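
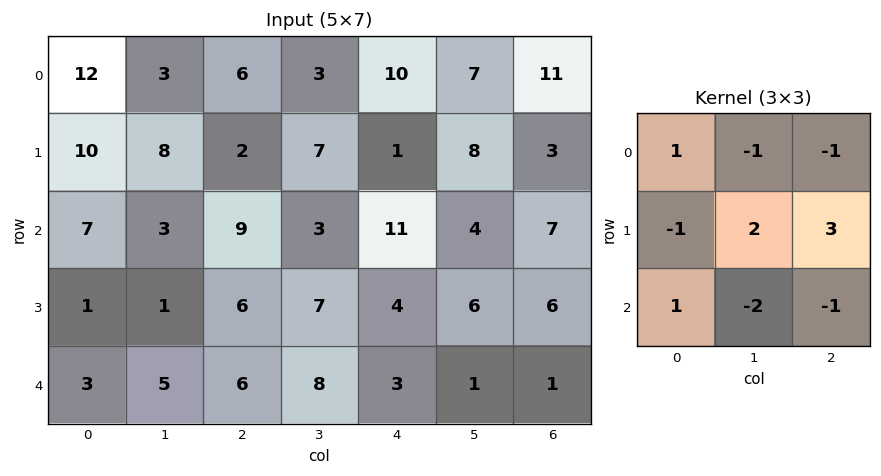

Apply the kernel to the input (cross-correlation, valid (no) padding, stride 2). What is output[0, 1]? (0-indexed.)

The receptive field on the input at this output position is [6 3 10 / 2 7 1 / 9 3 11]. Elementwise product with the kernel and sum: 6·1 + 3·-1 + 10·-1 + 2·-1 + 7·2 + 1·3 + 9·1 + 3·-2 + 11·-1.

0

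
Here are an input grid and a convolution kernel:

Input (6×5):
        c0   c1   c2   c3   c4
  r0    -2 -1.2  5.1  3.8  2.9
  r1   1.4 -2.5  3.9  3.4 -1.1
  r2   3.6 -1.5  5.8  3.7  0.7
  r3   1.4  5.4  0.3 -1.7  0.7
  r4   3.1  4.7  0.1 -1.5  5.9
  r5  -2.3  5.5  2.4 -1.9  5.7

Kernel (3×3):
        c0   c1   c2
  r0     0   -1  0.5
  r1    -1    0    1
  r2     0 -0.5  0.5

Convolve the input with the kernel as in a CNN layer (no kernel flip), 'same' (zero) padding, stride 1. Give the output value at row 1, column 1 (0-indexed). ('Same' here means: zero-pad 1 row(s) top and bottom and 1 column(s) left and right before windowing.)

9.9

The receptive field on the zero-padded input at this output position is [-2 -1.2 5.1 / 1.4 -2.5 3.9 / 3.6 -1.5 5.8]. Elementwise product with the kernel and sum: -1.2·-1 + 5.1·0.5 + 1.4·-1 + 3.9·1 + -1.5·-0.5 + 5.8·0.5.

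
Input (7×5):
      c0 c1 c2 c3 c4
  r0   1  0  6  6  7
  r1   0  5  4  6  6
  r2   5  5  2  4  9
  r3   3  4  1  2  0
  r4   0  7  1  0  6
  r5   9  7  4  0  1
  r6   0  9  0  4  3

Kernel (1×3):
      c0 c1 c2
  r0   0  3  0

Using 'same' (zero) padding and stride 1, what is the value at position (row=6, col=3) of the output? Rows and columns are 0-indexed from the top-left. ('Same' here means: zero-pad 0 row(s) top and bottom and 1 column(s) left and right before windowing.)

12

The receptive field on the zero-padded input at this output position is [0 4 3]. Elementwise product with the kernel and sum: 4·3.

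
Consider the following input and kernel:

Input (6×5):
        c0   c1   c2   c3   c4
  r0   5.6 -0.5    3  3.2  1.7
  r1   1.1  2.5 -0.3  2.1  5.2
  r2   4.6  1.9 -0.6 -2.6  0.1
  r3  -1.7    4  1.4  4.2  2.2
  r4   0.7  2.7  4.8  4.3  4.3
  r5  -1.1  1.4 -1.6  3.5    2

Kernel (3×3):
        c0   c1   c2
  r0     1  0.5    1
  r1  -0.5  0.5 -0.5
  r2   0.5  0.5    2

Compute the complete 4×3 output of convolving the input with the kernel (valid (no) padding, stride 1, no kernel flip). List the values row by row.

Output[0,0]: The receptive field on the input at this output position is [5.6 -0.5 3 / 1.1 2.5 -0.3 / 4.6 1.9 -0.6]. Elementwise product with the kernel and sum: 5.6·1 + -0.5·0.5 + 3·1 + 1.1·-0.5 + 2.5·0.5 + -0.3·-0.5 + 4.6·0.5 + 1.9·0.5 + -0.6·2.

11.25 -2.8 3.5
4.95 15.6 12.1
18.4 7.95 11.65
-2.75 14.7 8.25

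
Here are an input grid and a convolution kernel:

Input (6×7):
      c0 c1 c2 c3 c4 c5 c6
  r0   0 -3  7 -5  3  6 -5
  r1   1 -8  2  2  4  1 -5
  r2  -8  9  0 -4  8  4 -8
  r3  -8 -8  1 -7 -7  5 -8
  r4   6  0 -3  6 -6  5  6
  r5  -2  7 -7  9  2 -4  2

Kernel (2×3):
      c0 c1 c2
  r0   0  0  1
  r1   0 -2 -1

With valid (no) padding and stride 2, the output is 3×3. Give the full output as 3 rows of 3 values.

21 -5 -2
15 29 -10
-10 -26 12

Output[0,0]: The receptive field on the input at this output position is [0 -3 7 / 1 -8 2]. Elementwise product with the kernel and sum: 7·1 + -8·-2 + 2·-1.
Output[0,1]: The receptive field on the input at this output position is [7 -5 3 / 2 2 4]. Elementwise product with the kernel and sum: 3·1 + 2·-2 + 4·-1.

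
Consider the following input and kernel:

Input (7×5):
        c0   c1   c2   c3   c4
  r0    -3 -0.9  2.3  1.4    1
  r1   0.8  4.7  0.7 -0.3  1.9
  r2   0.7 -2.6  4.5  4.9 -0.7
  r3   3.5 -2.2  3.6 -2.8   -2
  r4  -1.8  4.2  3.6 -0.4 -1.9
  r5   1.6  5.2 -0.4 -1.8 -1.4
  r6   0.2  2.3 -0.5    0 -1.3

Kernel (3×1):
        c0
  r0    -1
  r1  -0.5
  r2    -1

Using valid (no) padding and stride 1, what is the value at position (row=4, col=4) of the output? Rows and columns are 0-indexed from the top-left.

The receptive field on the input at this output position is [-1.9 / -1.4 / -1.3]. Elementwise product with the kernel and sum: -1.9·-1 + -1.4·-0.5 + -1.3·-1.

3.9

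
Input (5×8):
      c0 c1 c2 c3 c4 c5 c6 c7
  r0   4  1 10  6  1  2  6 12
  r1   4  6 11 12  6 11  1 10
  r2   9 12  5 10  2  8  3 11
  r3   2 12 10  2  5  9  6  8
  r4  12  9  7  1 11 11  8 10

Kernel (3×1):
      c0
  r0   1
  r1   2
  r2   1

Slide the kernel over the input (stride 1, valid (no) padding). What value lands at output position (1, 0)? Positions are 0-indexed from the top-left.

24

The receptive field on the input at this output position is [4 / 9 / 2]. Elementwise product with the kernel and sum: 4·1 + 9·2 + 2·1.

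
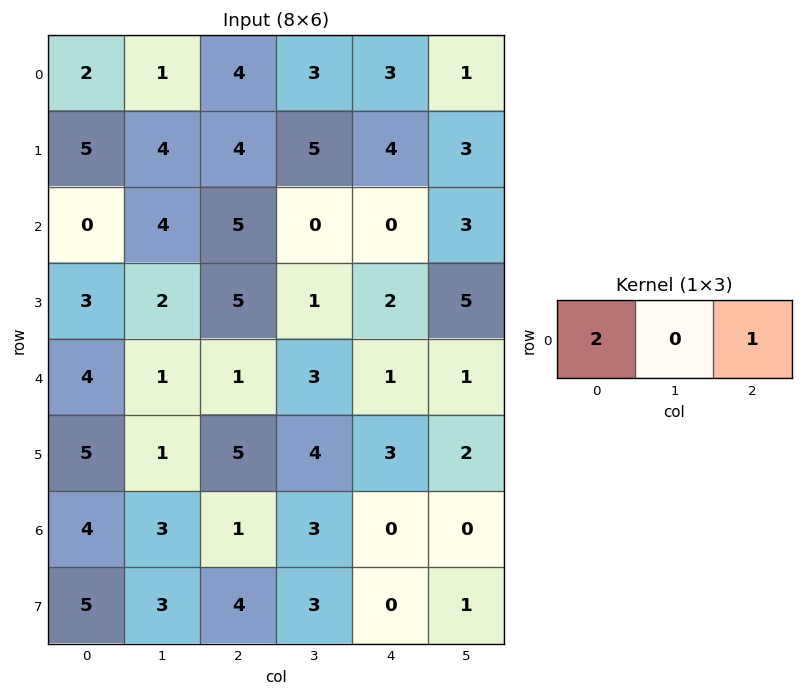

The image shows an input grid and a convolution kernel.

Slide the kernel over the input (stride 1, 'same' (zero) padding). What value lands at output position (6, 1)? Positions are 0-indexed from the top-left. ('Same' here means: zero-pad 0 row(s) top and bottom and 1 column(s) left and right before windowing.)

9

The receptive field on the zero-padded input at this output position is [4 3 1]. Elementwise product with the kernel and sum: 4·2 + 1·1.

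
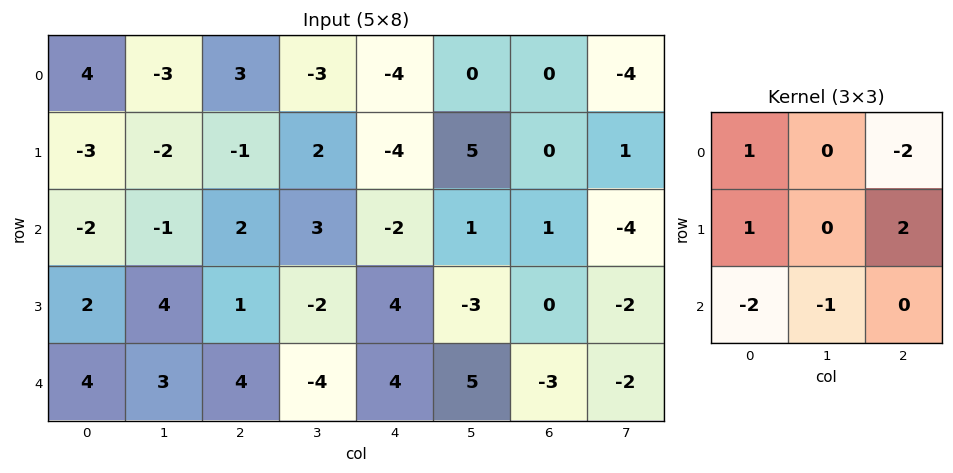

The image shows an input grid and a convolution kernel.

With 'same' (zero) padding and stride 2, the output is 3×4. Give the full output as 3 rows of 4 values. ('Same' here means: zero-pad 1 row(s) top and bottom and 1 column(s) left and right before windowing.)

-3 -4 -3 -18
0 -10 -3 2
-2 3 10 2

Output[0,0]: The receptive field on the zero-padded input at this output position is [0 0 0 / 0 4 -3 / 0 -3 -2]. Elementwise product with the kernel and sum: 0·1 + 0·-2 + 0·1 + -3·2 + 0·-2 + -3·-1.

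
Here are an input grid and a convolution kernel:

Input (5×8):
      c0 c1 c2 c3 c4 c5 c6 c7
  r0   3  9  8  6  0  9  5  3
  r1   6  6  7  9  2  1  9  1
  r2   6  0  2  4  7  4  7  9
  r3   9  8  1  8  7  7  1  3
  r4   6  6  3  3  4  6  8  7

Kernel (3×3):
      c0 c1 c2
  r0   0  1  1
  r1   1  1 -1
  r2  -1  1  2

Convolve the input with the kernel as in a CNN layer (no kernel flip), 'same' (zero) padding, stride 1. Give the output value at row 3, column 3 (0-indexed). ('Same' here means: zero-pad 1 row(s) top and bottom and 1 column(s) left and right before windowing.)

21

The receptive field on the zero-padded input at this output position is [2 4 7 / 1 8 7 / 3 3 4]. Elementwise product with the kernel and sum: 4·1 + 7·1 + 1·1 + 8·1 + 7·-1 + 3·-1 + 3·1 + 4·2.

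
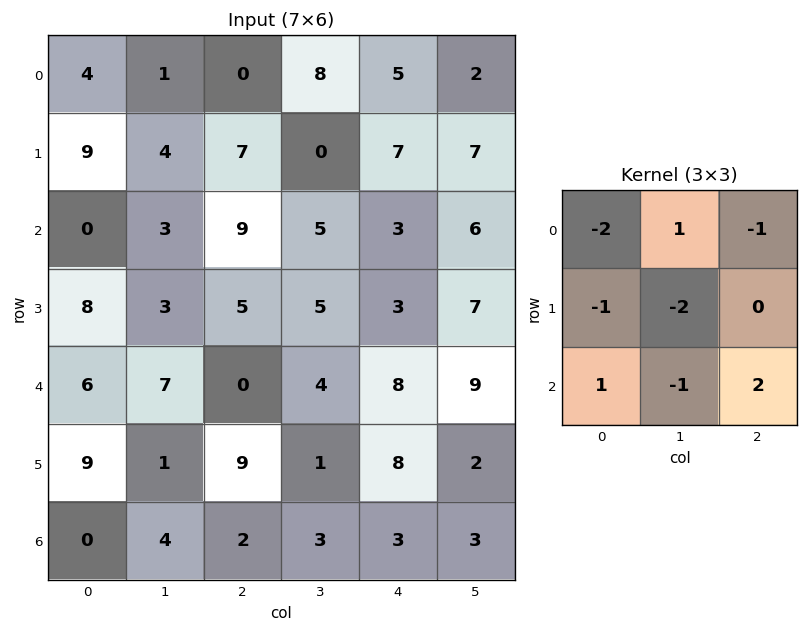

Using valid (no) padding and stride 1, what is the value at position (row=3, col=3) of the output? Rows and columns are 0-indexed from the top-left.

-37

The receptive field on the input at this output position is [5 3 7 / 4 8 9 / 1 8 2]. Elementwise product with the kernel and sum: 5·-2 + 3·1 + 7·-1 + 4·-1 + 8·-2 + 1·1 + 8·-1 + 2·2.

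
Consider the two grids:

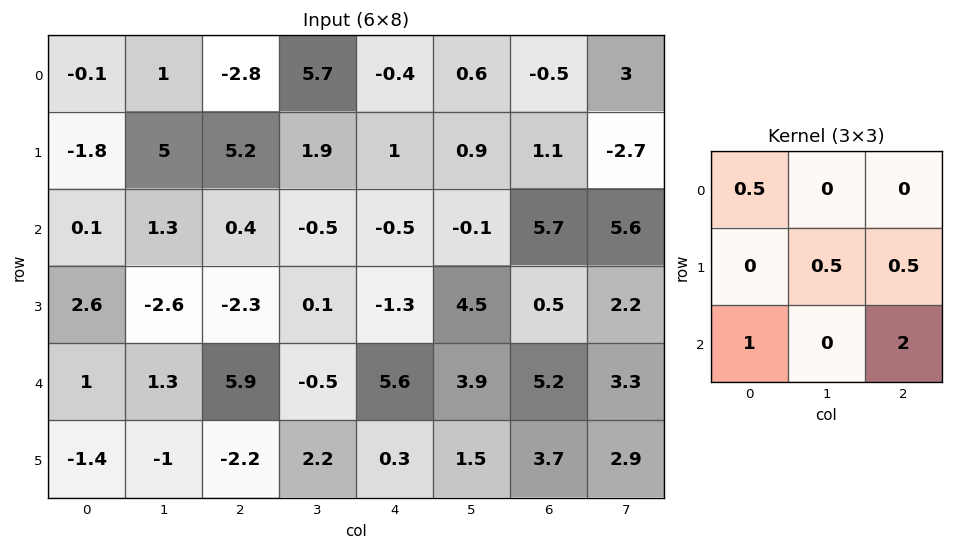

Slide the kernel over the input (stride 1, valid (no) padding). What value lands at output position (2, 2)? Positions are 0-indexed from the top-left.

16.7

The receptive field on the input at this output position is [0.4 -0.5 -0.5 / -2.3 0.1 -1.3 / 5.9 -0.5 5.6]. Elementwise product with the kernel and sum: 0.4·0.5 + 0.1·0.5 + -1.3·0.5 + 5.9·1 + 5.6·2.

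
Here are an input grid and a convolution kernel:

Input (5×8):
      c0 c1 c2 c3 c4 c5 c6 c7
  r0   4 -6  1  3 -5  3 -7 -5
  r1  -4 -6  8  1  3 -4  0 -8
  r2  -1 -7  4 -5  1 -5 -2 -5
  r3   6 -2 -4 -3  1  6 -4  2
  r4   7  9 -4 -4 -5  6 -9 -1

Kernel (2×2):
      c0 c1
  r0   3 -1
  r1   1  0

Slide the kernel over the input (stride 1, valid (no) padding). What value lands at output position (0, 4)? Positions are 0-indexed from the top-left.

The receptive field on the input at this output position is [-5 3 / 3 -4]. Elementwise product with the kernel and sum: -5·3 + 3·-1 + 3·1.

-15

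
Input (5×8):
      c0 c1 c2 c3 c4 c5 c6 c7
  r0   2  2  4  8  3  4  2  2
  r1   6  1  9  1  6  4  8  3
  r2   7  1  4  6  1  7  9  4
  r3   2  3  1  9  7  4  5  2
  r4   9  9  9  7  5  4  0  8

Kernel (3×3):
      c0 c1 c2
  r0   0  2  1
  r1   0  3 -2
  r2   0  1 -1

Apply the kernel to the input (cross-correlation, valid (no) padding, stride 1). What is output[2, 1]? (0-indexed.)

The receptive field on the input at this output position is [1 4 6 / 3 1 9 / 9 9 7]. Elementwise product with the kernel and sum: 4·2 + 6·1 + 1·3 + 9·-2 + 9·1 + 7·-1.

1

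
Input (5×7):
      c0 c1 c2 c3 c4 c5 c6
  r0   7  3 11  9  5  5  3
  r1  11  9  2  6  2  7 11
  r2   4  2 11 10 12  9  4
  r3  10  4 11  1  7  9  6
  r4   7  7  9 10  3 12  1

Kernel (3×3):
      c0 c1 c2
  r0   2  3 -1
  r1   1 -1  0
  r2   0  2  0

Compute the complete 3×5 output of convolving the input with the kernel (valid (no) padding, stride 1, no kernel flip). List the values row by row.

Output[0,0]: The receptive field on the input at this output position is [7 3 11 / 11 9 2 / 4 2 11]. Elementwise product with the kernel and sum: 7·2 + 3·3 + 11·-1 + 11·1 + 9·-1 + 2·2.

18 59 60 56 35
57 31 23 23 35
23 38 70 47 69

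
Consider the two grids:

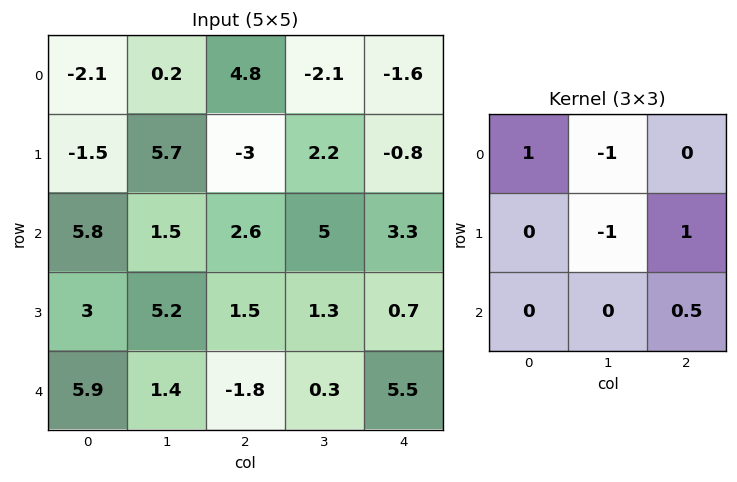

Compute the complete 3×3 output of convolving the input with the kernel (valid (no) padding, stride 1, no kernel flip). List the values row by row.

-9.7 3.1 5.55
-5.35 11.75 -6.55
-0.3 -1.15 -0.25

Output[0,0]: The receptive field on the input at this output position is [-2.1 0.2 4.8 / -1.5 5.7 -3 / 5.8 1.5 2.6]. Elementwise product with the kernel and sum: -2.1·1 + 0.2·-1 + 5.7·-1 + -3·1 + 2.6·0.5.
Output[0,1]: The receptive field on the input at this output position is [0.2 4.8 -2.1 / 5.7 -3 2.2 / 1.5 2.6 5]. Elementwise product with the kernel and sum: 0.2·1 + 4.8·-1 + -3·-1 + 2.2·1 + 5·0.5.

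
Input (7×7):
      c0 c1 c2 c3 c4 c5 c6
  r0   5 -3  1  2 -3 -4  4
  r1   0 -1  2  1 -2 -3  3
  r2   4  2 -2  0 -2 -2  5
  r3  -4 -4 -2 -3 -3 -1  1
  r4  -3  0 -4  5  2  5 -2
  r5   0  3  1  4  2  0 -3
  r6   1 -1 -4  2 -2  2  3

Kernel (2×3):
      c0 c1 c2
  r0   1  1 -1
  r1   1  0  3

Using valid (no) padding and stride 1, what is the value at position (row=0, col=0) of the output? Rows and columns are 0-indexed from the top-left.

7

The receptive field on the input at this output position is [5 -3 1 / 0 -1 2]. Elementwise product with the kernel and sum: 5·1 + -3·1 + 1·-1 + 0·1 + 2·3.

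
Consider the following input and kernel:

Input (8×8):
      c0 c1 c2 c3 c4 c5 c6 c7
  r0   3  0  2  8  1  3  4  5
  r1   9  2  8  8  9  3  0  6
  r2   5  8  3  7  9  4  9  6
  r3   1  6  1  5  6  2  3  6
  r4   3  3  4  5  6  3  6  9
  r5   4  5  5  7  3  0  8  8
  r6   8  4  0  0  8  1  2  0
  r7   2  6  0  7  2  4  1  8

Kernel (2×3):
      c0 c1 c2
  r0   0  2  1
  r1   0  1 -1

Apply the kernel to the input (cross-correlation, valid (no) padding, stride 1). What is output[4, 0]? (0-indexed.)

10

The receptive field on the input at this output position is [3 3 4 / 4 5 5]. Elementwise product with the kernel and sum: 3·2 + 4·1 + 5·1 + 5·-1.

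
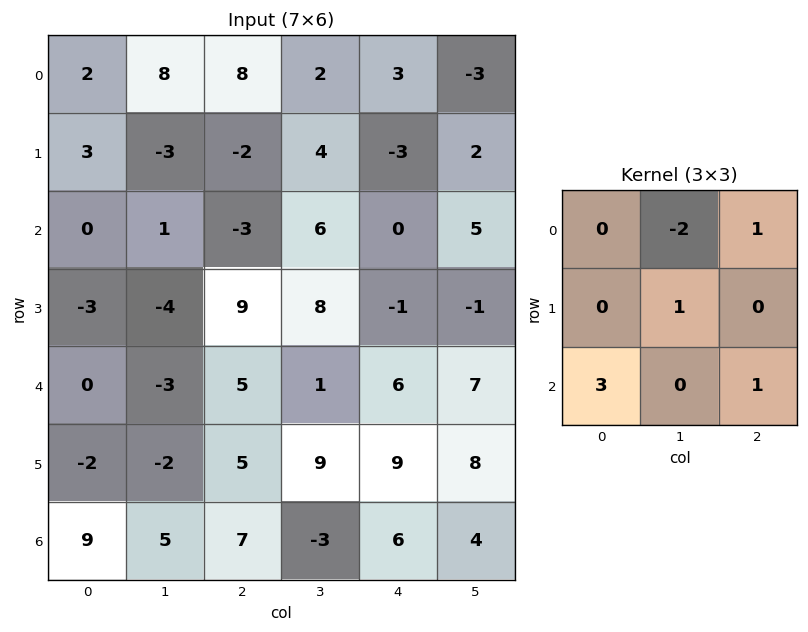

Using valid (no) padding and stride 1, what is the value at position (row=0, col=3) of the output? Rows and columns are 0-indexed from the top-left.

11

The receptive field on the input at this output position is [2 3 -3 / 4 -3 2 / 6 0 5]. Elementwise product with the kernel and sum: 3·-2 + -3·1 + -3·1 + 6·3 + 5·1.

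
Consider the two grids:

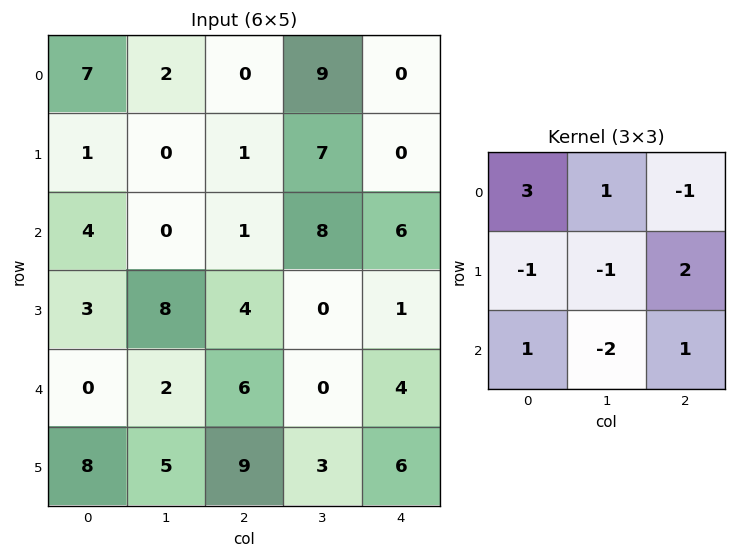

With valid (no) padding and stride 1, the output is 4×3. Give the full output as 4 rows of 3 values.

29 16 -8
-9 9 18
10 -29 13
30 10 22

Output[0,0]: The receptive field on the input at this output position is [7 2 0 / 1 0 1 / 4 0 1]. Elementwise product with the kernel and sum: 7·3 + 2·1 + 0·-1 + 1·-1 + 0·-1 + 1·2 + 4·1 + 0·-2 + 1·1.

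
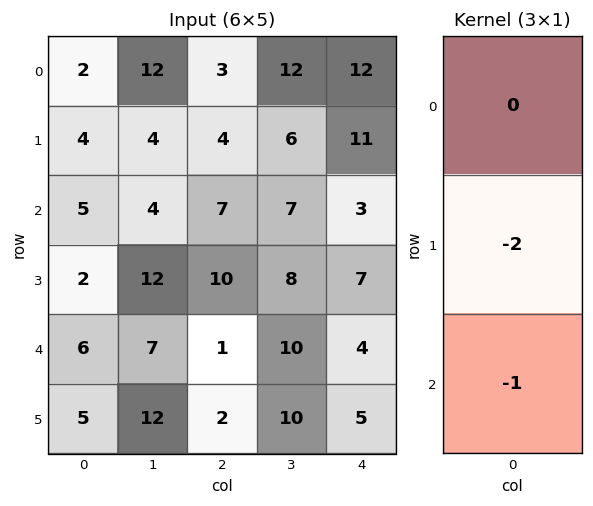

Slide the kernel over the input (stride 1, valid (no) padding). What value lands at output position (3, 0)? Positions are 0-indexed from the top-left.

-17

The receptive field on the input at this output position is [2 / 6 / 5]. Elementwise product with the kernel and sum: 6·-2 + 5·-1.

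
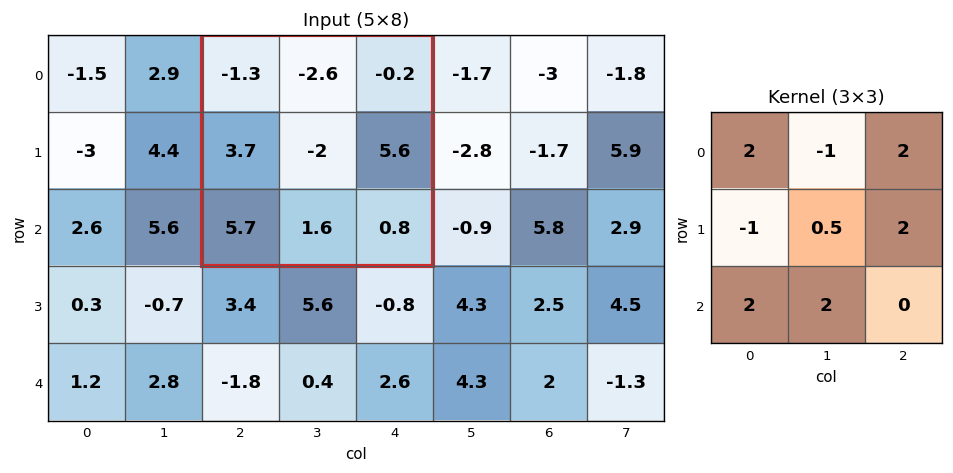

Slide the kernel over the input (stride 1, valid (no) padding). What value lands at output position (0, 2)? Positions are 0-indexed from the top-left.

The receptive field on the input at this output position is [-1.3 -2.6 -0.2 / 3.7 -2 5.6 / 5.7 1.6 0.8]. Elementwise product with the kernel and sum: -1.3·2 + -2.6·-1 + -0.2·2 + 3.7·-1 + -2·0.5 + 5.6·2 + 5.7·2 + 1.6·2.

20.7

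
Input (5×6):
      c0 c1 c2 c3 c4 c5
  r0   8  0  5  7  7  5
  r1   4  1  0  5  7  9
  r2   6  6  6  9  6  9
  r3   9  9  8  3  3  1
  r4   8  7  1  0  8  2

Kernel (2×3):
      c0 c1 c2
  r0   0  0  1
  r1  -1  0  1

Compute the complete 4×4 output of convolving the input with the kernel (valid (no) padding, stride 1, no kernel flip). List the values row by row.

Output[0,0]: The receptive field on the input at this output position is [8 0 5 / 4 1 0]. Elementwise product with the kernel and sum: 5·1 + 4·-1 + 0·1.

1 11 14 9
0 8 7 9
5 3 1 7
1 -4 10 3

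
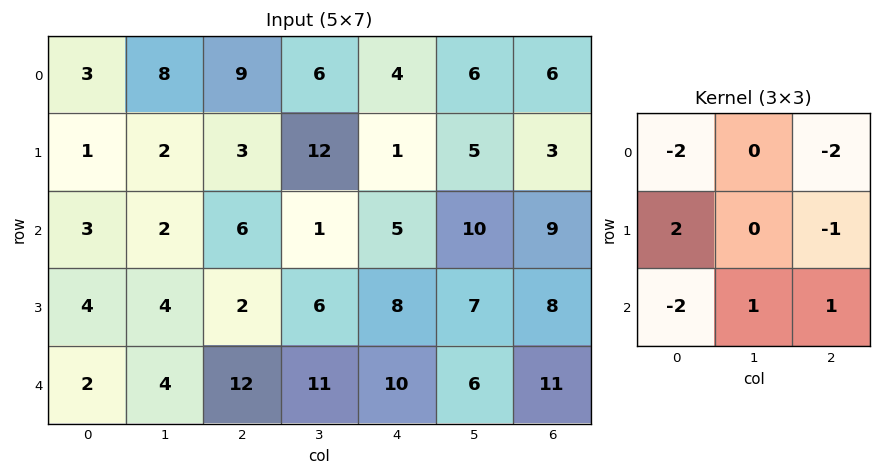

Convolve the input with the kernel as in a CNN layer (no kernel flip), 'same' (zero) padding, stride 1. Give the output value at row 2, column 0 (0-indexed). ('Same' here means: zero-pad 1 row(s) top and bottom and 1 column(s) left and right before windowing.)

2

The receptive field on the zero-padded input at this output position is [0 1 2 / 0 3 2 / 0 4 4]. Elementwise product with the kernel and sum: 0·-2 + 2·-2 + 0·2 + 2·-1 + 0·-2 + 4·1 + 4·1.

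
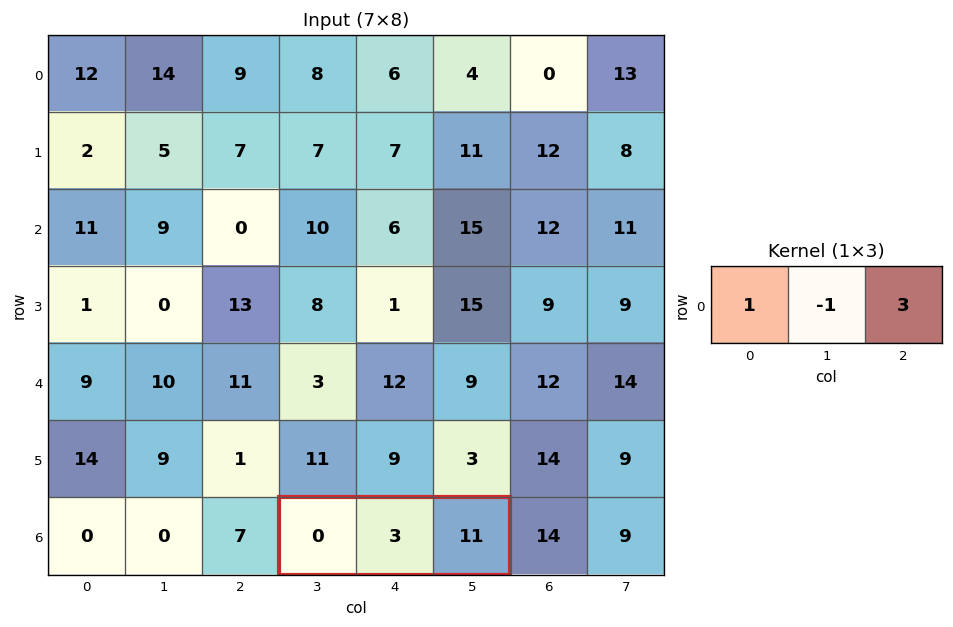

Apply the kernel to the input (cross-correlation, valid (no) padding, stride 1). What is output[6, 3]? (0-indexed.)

30

The receptive field on the input at this output position is [0 3 11]. Elementwise product with the kernel and sum: 0·1 + 3·-1 + 11·3.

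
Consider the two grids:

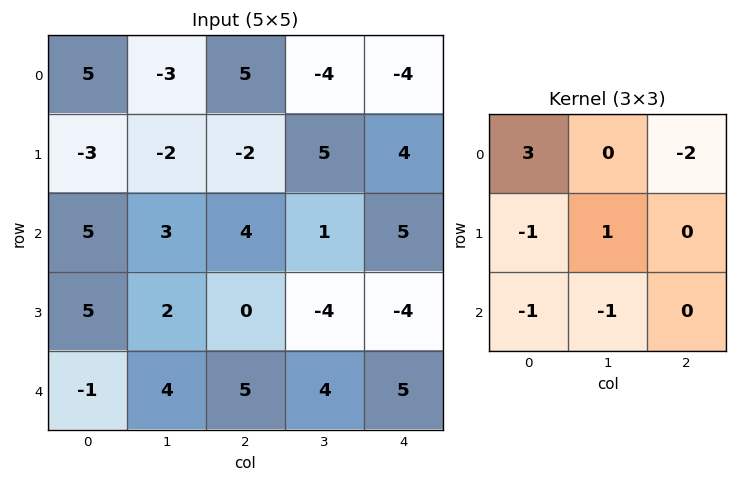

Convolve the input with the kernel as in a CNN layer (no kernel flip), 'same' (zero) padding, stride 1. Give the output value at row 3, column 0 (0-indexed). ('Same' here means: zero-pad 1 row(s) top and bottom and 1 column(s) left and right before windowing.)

0

The receptive field on the zero-padded input at this output position is [0 5 3 / 0 5 2 / 0 -1 4]. Elementwise product with the kernel and sum: 0·3 + 3·-2 + 0·-1 + 5·1 + 0·-1 + -1·-1.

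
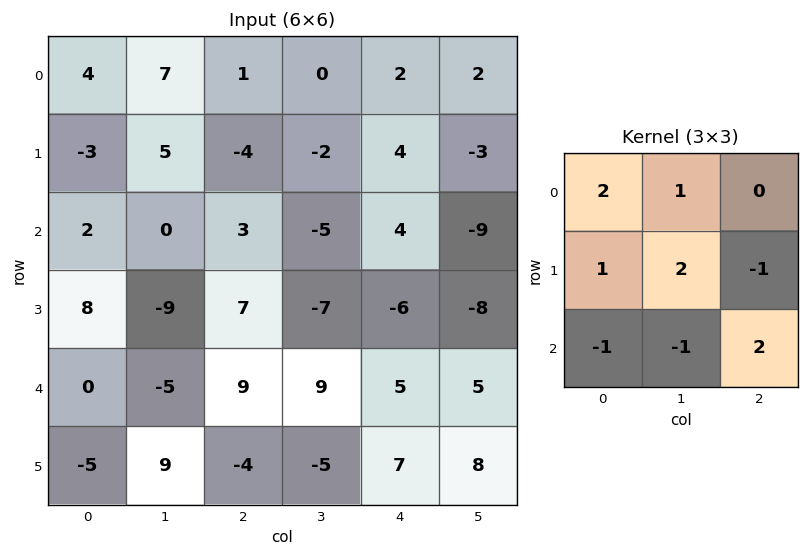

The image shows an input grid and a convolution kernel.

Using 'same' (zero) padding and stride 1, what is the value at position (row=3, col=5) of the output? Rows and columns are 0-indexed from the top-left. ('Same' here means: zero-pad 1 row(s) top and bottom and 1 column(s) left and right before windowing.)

-33

The receptive field on the zero-padded input at this output position is [4 -9 0 / -6 -8 0 / 5 5 0]. Elementwise product with the kernel and sum: 4·2 + -9·1 + -6·1 + -8·2 + 0·-1 + 5·-1 + 5·-1 + 0·2.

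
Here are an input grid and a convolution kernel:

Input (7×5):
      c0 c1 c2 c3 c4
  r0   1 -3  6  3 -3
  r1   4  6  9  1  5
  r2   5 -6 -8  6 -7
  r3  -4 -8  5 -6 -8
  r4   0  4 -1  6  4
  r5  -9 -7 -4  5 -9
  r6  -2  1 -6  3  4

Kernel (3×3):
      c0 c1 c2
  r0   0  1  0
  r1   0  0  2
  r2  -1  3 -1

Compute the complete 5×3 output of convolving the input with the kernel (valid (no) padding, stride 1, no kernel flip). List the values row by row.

0 -16 46
-35 50 -28
17 -33 5
-18 7 30
7 -13 -1

Output[0,0]: The receptive field on the input at this output position is [1 -3 6 / 4 6 9 / 5 -6 -8]. Elementwise product with the kernel and sum: -3·1 + 9·2 + 5·-1 + -6·3 + -8·-1.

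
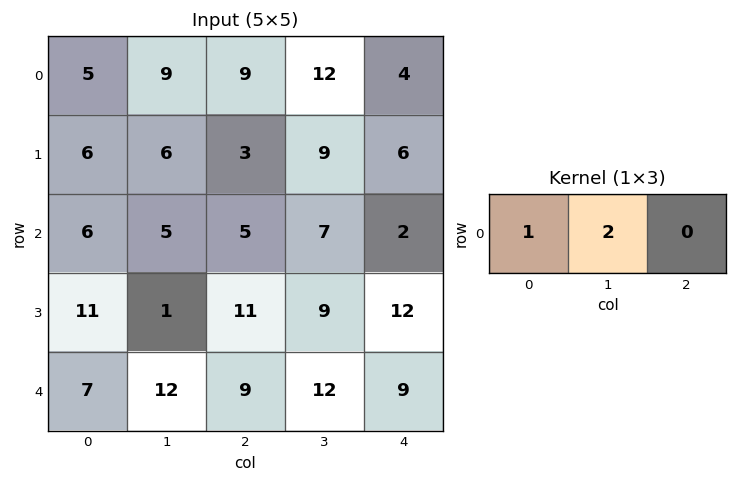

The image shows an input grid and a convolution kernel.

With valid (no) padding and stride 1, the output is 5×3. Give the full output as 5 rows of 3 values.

Output[0,0]: The receptive field on the input at this output position is [5 9 9]. Elementwise product with the kernel and sum: 5·1 + 9·2.

23 27 33
18 12 21
16 15 19
13 23 29
31 30 33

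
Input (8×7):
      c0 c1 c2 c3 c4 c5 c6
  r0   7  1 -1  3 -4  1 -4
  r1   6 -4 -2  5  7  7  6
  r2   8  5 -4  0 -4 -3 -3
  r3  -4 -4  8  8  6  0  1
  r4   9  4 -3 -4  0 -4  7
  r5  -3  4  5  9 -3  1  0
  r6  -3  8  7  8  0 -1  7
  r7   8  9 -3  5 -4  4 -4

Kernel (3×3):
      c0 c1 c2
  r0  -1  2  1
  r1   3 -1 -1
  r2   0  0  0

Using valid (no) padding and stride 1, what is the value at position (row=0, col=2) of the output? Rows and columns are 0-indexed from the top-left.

The receptive field on the input at this output position is [-1 3 -4 / -2 5 7 / -4 0 -4]. Elementwise product with the kernel and sum: -1·-1 + 3·2 + -4·1 + -2·3 + 5·-1 + 7·-1.

-15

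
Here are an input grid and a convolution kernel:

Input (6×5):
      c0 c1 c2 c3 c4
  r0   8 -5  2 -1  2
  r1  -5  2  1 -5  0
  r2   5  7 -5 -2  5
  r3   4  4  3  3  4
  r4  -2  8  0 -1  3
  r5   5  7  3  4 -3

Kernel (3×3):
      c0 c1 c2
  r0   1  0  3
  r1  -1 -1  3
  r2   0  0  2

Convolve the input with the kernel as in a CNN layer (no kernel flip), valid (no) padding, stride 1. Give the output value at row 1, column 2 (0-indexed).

31

The receptive field on the input at this output position is [1 -5 0 / -5 -2 5 / 3 3 4]. Elementwise product with the kernel and sum: 1·1 + 0·3 + -5·-1 + -2·-1 + 5·3 + 4·2.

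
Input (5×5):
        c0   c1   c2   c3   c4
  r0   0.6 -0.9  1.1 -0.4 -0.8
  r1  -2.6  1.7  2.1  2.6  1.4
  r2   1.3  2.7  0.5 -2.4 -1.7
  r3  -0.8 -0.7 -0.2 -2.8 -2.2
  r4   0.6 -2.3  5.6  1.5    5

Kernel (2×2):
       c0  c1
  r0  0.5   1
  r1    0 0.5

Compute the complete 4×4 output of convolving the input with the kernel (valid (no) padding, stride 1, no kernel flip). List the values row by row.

Output[0,0]: The receptive field on the input at this output position is [0.6 -0.9 / -2.6 1.7]. Elementwise product with the kernel and sum: 0.6·0.5 + -0.9·1 + 1.7·0.5.
Output[0,1]: The receptive field on the input at this output position is [-0.9 1.1 / 1.7 2.1]. Elementwise product with the kernel and sum: -0.9·0.5 + 1.1·1 + 2.1·0.5.

0.25 1.7 1.45 -0.3
1.75 3.2 2.45 1.85
3 1.75 -3.55 -4
-2.25 2.25 -2.15 -1.1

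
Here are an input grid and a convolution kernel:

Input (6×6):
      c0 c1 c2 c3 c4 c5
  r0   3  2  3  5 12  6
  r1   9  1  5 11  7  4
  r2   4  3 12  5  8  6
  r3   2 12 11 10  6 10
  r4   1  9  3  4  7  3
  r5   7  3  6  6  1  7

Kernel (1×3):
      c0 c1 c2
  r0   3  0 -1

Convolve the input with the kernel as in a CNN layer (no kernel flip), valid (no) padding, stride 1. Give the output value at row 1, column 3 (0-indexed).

29

The receptive field on the input at this output position is [11 7 4]. Elementwise product with the kernel and sum: 11·3 + 4·-1.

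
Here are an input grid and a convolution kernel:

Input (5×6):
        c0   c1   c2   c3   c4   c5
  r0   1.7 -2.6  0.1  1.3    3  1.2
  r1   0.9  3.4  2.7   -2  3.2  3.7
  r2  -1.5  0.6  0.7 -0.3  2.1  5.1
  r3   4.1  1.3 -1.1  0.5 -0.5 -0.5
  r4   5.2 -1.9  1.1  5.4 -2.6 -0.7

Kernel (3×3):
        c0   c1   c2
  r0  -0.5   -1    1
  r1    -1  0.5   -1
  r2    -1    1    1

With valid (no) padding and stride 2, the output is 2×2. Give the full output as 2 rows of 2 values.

Output[0,0]: The receptive field on the input at this output position is [1.7 -2.6 0.1 / 0.9 3.4 2.7 / -1.5 0.6 0.7]. Elementwise product with the kernel and sum: 1.7·-0.5 + -2.6·-1 + 0.1·1 + 0.9·-1 + 3.4·0.5 + 2.7·-1 + -1.5·-1 + 0.6·1 + 0.7·1.
Output[0,1]: The receptive field on the input at this output position is [0.1 1.3 3 / 2.7 -2 3.2 / 0.7 -0.3 2.1]. Elementwise product with the kernel and sum: 0.1·-0.5 + 1.3·-1 + 3·1 + 2.7·-1 + -2·0.5 + 3.2·-1 + 0.7·-1 + -0.3·1 + 2.1·1.

2.75 -4.15
-7.5 5.6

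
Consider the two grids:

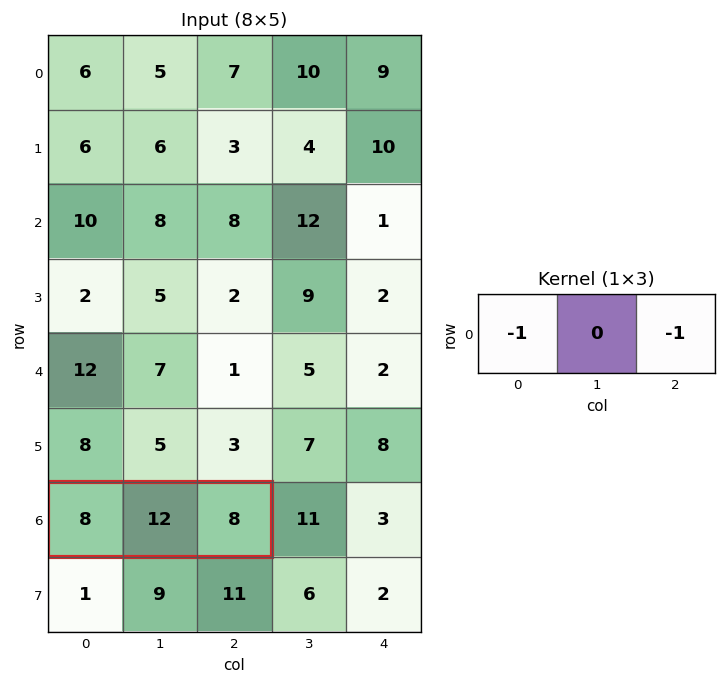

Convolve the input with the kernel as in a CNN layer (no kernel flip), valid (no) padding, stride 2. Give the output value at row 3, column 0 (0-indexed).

-16

The receptive field on the input at this output position is [8 12 8]. Elementwise product with the kernel and sum: 8·-1 + 8·-1.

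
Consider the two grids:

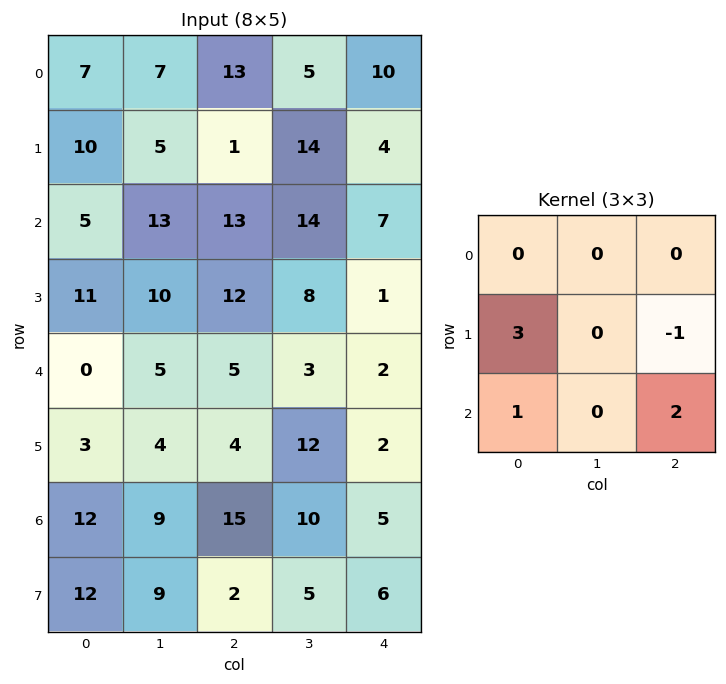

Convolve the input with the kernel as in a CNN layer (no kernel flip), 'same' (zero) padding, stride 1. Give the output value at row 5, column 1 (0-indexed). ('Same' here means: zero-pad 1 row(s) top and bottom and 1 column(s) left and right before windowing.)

47

The receptive field on the zero-padded input at this output position is [0 5 5 / 3 4 4 / 12 9 15]. Elementwise product with the kernel and sum: 3·3 + 4·-1 + 12·1 + 15·2.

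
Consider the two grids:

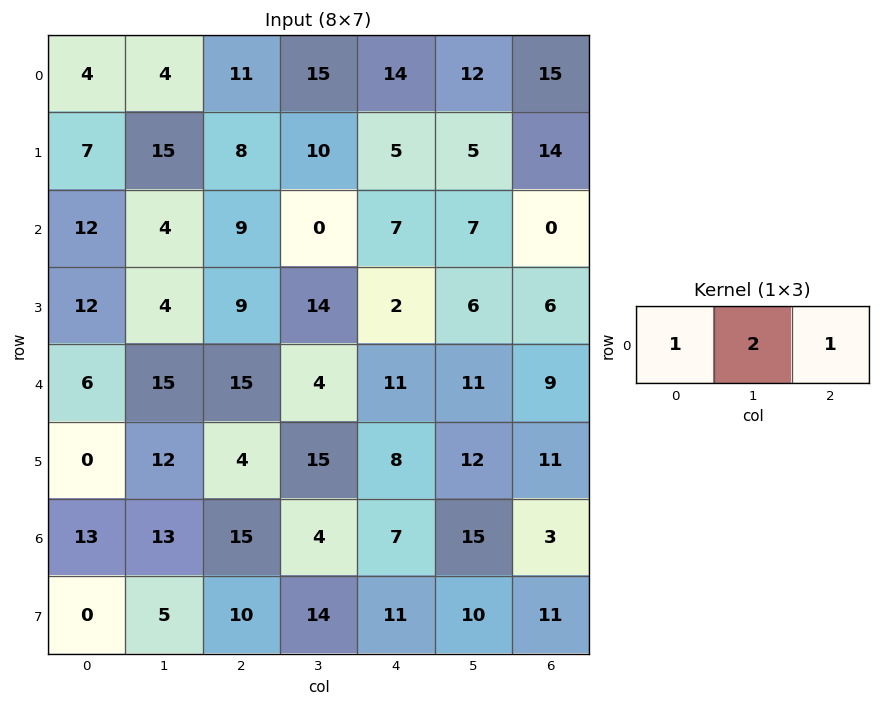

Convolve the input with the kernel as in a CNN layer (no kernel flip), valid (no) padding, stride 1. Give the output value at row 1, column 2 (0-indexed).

The receptive field on the input at this output position is [8 10 5]. Elementwise product with the kernel and sum: 8·1 + 10·2 + 5·1.

33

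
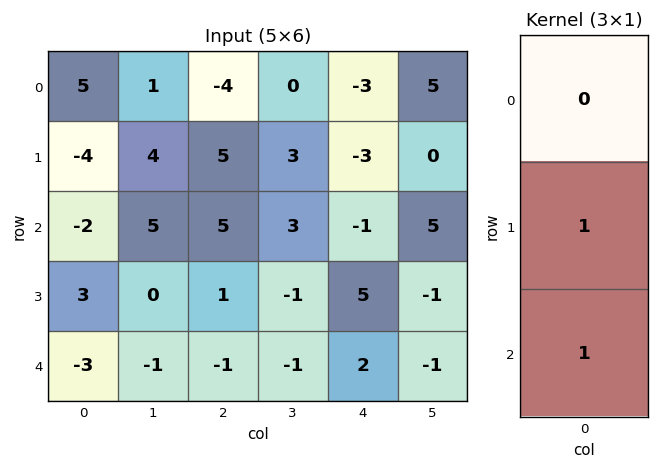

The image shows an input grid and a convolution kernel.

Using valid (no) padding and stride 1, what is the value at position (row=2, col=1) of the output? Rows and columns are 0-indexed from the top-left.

-1

The receptive field on the input at this output position is [5 / 0 / -1]. Elementwise product with the kernel and sum: 0·1 + -1·1.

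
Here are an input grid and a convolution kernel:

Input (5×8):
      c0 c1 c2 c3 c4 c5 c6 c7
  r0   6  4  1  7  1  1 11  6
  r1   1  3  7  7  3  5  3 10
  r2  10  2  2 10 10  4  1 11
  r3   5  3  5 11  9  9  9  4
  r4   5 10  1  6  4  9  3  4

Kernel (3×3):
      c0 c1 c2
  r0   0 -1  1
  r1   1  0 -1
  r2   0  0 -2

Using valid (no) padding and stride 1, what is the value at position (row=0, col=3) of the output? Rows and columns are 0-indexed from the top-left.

The receptive field on the input at this output position is [7 1 1 / 7 3 5 / 10 10 4]. Elementwise product with the kernel and sum: 1·-1 + 1·1 + 7·1 + 5·-1 + 4·-2.

-6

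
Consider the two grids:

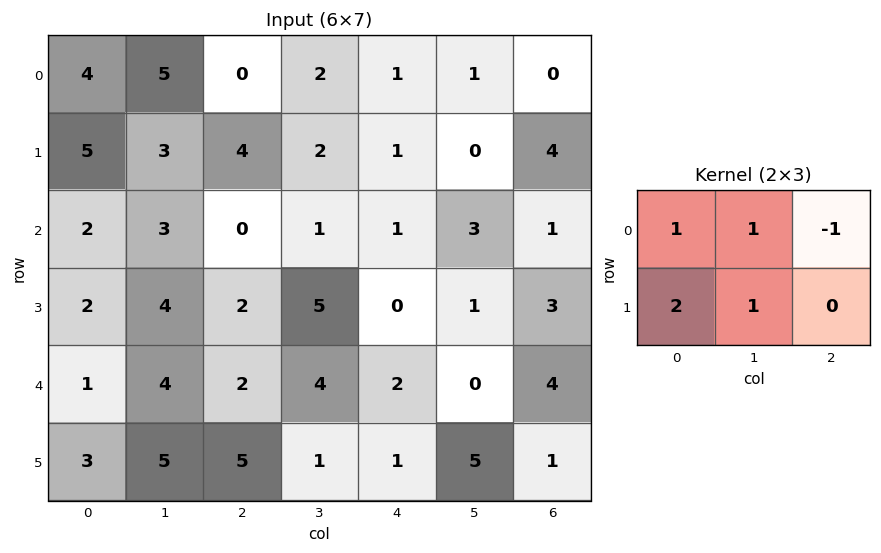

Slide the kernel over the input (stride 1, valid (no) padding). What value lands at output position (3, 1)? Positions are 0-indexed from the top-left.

11

The receptive field on the input at this output position is [4 2 5 / 4 2 4]. Elementwise product with the kernel and sum: 4·1 + 2·1 + 5·-1 + 4·2 + 2·1.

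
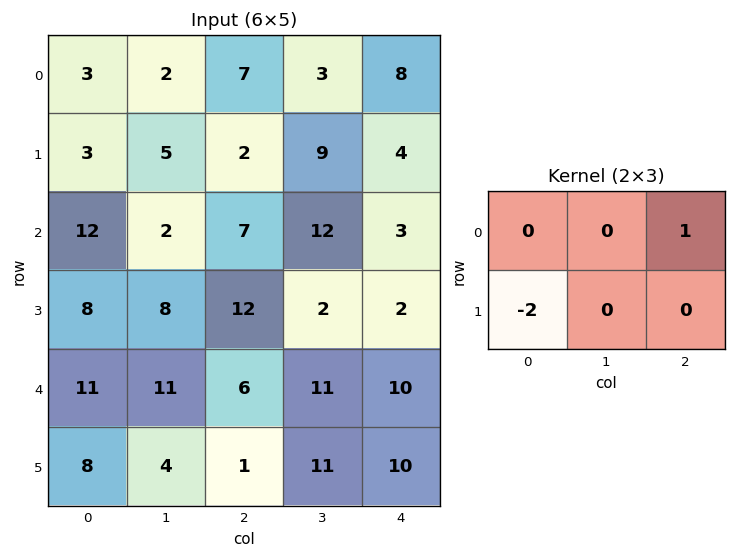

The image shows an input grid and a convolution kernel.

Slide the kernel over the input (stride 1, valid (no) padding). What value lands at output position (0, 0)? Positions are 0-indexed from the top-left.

1

The receptive field on the input at this output position is [3 2 7 / 3 5 2]. Elementwise product with the kernel and sum: 7·1 + 3·-2.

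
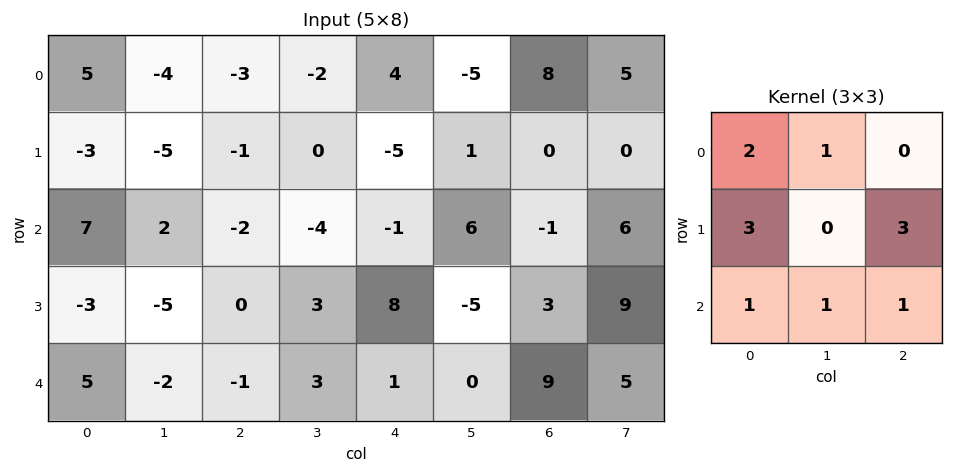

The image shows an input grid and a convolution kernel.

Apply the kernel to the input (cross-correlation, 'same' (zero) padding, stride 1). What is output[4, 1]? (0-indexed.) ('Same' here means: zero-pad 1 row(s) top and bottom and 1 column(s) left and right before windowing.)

The receptive field on the zero-padded input at this output position is [-3 -5 0 / 5 -2 -1 / 0 0 0]. Elementwise product with the kernel and sum: -3·2 + -5·1 + 5·3 + -1·3 + 0·1 + 0·1 + 0·1.

1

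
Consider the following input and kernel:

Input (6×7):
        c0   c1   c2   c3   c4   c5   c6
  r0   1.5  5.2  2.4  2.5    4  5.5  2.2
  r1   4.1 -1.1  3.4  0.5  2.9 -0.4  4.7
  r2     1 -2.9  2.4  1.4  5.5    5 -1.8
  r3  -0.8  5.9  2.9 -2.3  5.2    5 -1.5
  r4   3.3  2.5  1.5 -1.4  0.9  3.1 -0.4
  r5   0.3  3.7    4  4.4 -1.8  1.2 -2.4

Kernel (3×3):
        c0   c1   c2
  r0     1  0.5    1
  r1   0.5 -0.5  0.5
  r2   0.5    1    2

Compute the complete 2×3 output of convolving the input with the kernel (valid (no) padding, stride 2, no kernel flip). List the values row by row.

13.2 24.15 17.1
7.2 14.95 8.3

Output[0,0]: The receptive field on the input at this output position is [1.5 5.2 2.4 / 4.1 -1.1 3.4 / 1 -2.9 2.4]. Elementwise product with the kernel and sum: 1.5·1 + 5.2·0.5 + 2.4·1 + 4.1·0.5 + -1.1·-0.5 + 3.4·0.5 + 1·0.5 + -2.9·1 + 2.4·2.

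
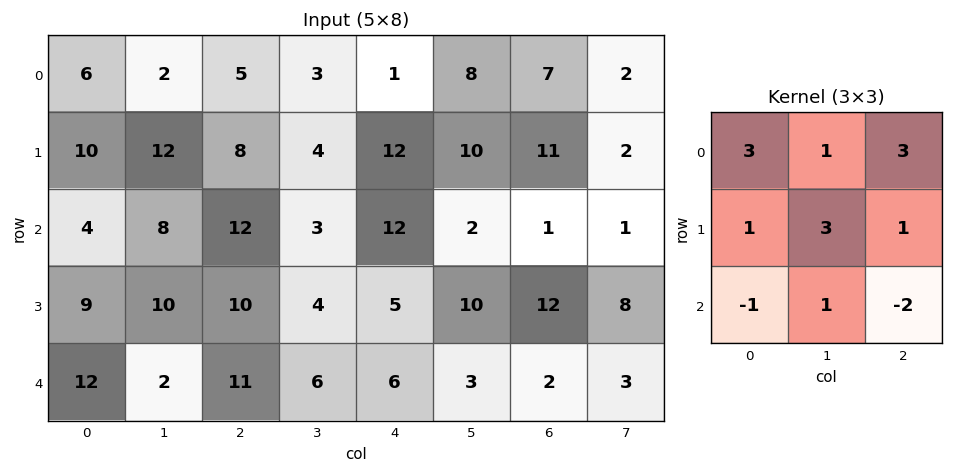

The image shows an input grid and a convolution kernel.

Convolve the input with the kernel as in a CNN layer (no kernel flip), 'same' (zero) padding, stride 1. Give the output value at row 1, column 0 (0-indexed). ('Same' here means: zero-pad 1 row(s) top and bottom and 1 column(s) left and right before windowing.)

The receptive field on the zero-padded input at this output position is [0 6 2 / 0 10 12 / 0 4 8]. Elementwise product with the kernel and sum: 0·3 + 6·1 + 2·3 + 0·1 + 10·3 + 12·1 + 0·-1 + 4·1 + 8·-2.

42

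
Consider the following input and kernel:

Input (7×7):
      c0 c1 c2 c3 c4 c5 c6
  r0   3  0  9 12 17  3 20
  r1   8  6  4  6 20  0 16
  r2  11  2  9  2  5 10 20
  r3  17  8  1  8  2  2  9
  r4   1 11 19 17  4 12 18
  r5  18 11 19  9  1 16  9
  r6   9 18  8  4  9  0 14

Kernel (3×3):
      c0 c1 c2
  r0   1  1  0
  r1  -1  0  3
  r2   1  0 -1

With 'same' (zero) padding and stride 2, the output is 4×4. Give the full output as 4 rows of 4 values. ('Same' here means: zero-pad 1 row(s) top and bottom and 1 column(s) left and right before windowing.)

-6 36 3 -3
6 14 60 8
39 51 22 15
72 24 6 25

Output[0,0]: The receptive field on the zero-padded input at this output position is [0 0 0 / 0 3 0 / 0 8 6]. Elementwise product with the kernel and sum: 0·1 + 0·1 + 0·-1 + 0·3 + 0·1 + 6·-1.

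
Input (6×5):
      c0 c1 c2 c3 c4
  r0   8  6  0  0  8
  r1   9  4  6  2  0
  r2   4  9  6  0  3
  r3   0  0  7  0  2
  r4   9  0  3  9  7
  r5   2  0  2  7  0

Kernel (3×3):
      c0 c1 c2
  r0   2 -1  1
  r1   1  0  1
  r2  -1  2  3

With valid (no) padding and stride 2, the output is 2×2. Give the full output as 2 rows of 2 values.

Output[0,0]: The receptive field on the input at this output position is [8 6 0 / 9 4 6 / 4 9 6]. Elementwise product with the kernel and sum: 8·2 + 6·-1 + 0·1 + 9·1 + 6·1 + 4·-1 + 9·2 + 6·3.

57 17
12 60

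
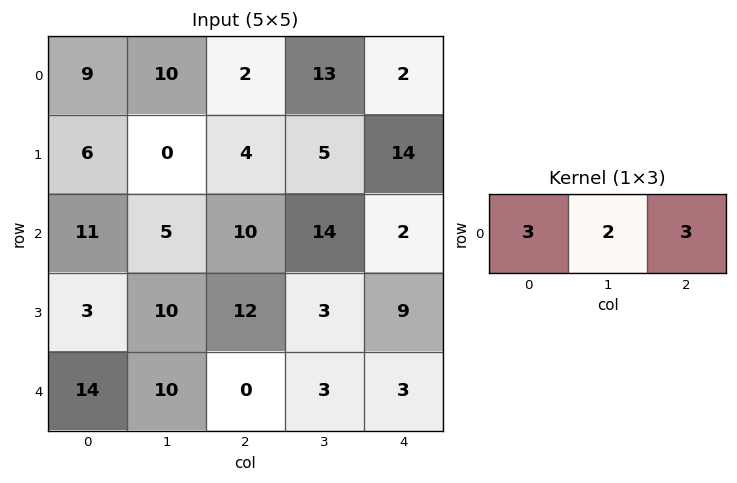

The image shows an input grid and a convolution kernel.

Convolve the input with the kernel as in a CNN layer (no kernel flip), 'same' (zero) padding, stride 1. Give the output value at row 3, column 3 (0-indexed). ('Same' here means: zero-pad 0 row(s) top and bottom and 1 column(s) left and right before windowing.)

69

The receptive field on the zero-padded input at this output position is [12 3 9]. Elementwise product with the kernel and sum: 12·3 + 3·2 + 9·3.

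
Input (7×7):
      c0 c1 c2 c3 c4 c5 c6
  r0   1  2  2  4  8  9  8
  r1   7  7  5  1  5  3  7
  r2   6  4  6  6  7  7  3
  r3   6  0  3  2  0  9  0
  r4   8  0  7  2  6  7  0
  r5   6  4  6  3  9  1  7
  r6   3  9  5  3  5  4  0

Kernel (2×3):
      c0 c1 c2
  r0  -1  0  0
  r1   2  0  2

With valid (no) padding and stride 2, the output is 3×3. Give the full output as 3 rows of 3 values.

Output[0,0]: The receptive field on the input at this output position is [1 2 2 / 7 7 5]. Elementwise product with the kernel and sum: 1·-1 + 7·2 + 5·2.
Output[0,1]: The receptive field on the input at this output position is [2 4 8 / 5 1 5]. Elementwise product with the kernel and sum: 2·-1 + 5·2 + 5·2.

23 18 16
12 0 -7
16 23 26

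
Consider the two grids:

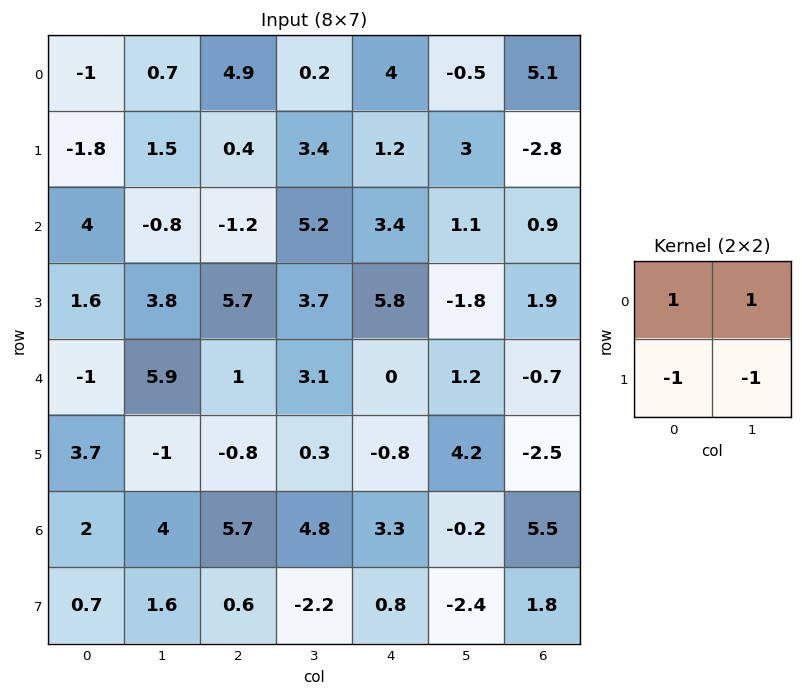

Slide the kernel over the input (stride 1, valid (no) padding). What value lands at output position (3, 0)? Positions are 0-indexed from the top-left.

The receptive field on the input at this output position is [1.6 3.8 / -1 5.9]. Elementwise product with the kernel and sum: 1.6·1 + 3.8·1 + -1·-1 + 5.9·-1.

0.5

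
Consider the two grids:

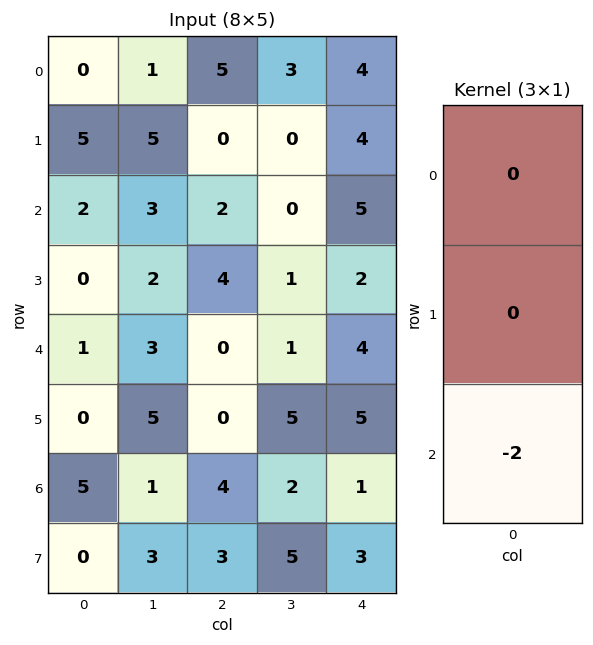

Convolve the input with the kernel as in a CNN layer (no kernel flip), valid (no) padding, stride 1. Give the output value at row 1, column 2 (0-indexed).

-8

The receptive field on the input at this output position is [0 / 2 / 4]. Elementwise product with the kernel and sum: 4·-2.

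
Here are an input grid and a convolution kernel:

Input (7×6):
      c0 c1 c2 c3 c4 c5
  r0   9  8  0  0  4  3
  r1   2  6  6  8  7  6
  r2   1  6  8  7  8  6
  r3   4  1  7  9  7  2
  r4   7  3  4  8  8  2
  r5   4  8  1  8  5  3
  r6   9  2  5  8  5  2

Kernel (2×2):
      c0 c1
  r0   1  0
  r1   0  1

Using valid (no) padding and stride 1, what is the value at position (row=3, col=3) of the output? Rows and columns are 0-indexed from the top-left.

17

The receptive field on the input at this output position is [9 7 / 8 8]. Elementwise product with the kernel and sum: 9·1 + 8·1.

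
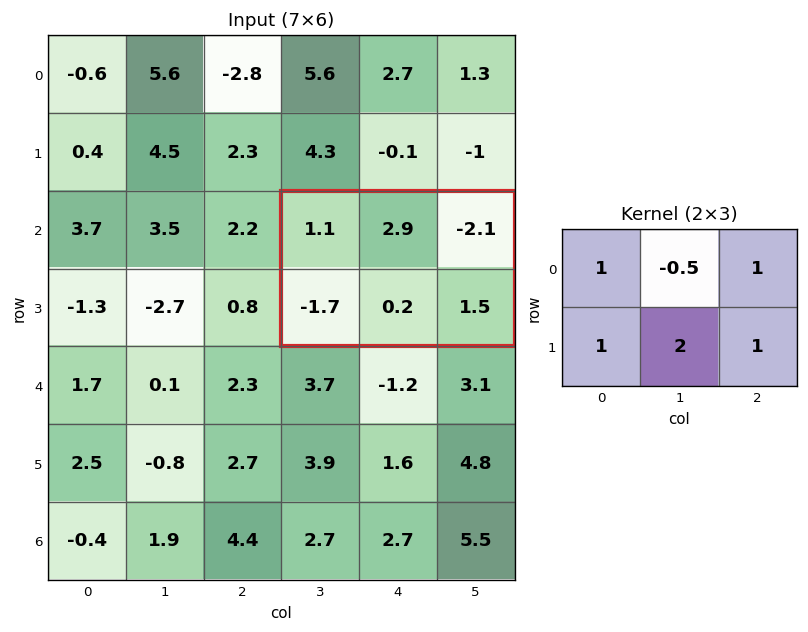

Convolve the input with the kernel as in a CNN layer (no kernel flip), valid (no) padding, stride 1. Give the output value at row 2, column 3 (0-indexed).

-2.25

The receptive field on the input at this output position is [1.1 2.9 -2.1 / -1.7 0.2 1.5]. Elementwise product with the kernel and sum: 1.1·1 + 2.9·-0.5 + -2.1·1 + -1.7·1 + 0.2·2 + 1.5·1.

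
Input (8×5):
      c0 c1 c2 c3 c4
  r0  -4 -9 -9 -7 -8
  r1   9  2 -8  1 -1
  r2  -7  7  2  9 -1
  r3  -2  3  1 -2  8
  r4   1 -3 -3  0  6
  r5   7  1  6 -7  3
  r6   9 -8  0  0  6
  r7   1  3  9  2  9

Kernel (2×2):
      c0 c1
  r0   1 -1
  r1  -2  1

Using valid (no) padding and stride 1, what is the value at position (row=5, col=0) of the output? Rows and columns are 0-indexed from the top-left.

The receptive field on the input at this output position is [7 1 / 9 -8]. Elementwise product with the kernel and sum: 7·1 + 1·-1 + 9·-2 + -8·1.

-20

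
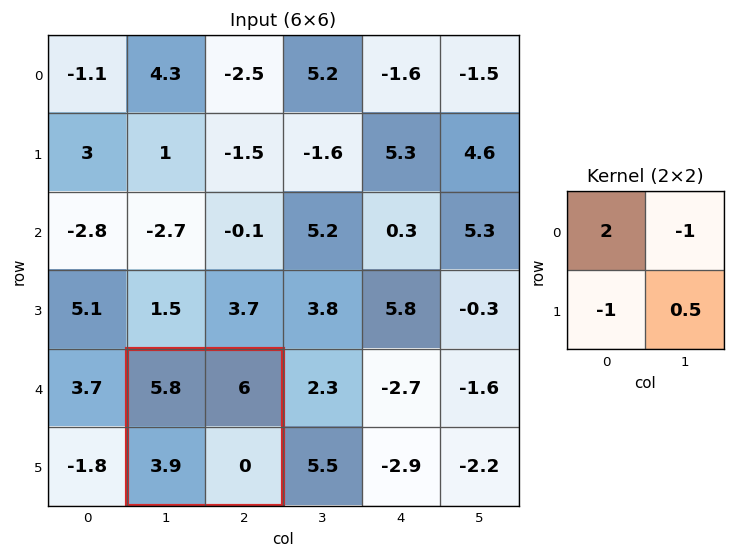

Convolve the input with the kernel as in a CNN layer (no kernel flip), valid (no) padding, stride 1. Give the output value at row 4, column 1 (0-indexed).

1.7

The receptive field on the input at this output position is [5.8 6 / 3.9 0]. Elementwise product with the kernel and sum: 5.8·2 + 6·-1 + 3.9·-1 + 0·0.5.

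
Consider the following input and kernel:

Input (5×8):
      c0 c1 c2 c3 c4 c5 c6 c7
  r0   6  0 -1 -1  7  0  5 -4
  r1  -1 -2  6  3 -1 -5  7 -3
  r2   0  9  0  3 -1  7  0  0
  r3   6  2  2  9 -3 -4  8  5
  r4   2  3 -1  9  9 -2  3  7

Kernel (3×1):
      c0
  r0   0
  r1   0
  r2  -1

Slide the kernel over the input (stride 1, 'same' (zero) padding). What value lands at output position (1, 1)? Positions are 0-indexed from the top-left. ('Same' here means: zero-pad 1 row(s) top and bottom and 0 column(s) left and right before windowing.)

-9

The receptive field on the zero-padded input at this output position is [0 / -2 / 9]. Elementwise product with the kernel and sum: 9·-1.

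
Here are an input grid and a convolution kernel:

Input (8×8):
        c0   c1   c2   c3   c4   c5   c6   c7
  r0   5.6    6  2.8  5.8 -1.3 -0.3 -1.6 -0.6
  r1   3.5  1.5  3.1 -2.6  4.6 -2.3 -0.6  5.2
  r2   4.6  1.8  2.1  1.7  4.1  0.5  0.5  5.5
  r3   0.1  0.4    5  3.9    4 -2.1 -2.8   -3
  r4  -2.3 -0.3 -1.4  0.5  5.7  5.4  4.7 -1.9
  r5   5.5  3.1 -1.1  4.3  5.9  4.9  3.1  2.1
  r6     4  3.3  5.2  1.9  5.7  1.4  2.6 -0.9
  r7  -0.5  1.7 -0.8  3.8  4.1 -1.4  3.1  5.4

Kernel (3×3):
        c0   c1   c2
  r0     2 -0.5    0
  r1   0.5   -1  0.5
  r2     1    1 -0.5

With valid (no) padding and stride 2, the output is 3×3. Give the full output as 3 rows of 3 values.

Output[0,0]: The receptive field on the input at this output position is [5.6 6 2.8 / 3.5 1.5 3.1 / 4.6 1.8 2.1]. Elementwise product with the kernel and sum: 5.6·2 + 6·-0.5 + 3.5·0.5 + 1.5·-1 + 3.1·0.5 + 4.6·1 + 1.8·1 + 2.1·-0.5.
Output[0,1]: The receptive field on the input at this output position is [2.8 5.8 -1.3 / 3.1 -2.6 4.6 / 2.1 1.7 4.1]. Elementwise product with the kernel and sum: 2.8·2 + 5.8·-0.5 + 3.1·0.5 + -2.6·-1 + 4.6·0.5 + 2.1·1 + 1.7·1 + 4.1·-0.5.

15.35 10.9 6.2
8.55 0.2 19.4
-0.65 -0.7 14.1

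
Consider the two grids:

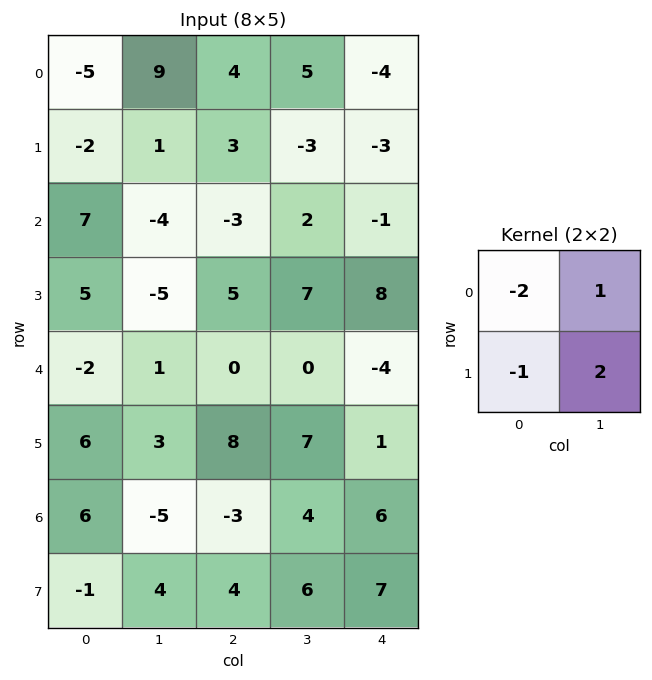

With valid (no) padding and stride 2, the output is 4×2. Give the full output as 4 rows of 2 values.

23 -12
-33 17
5 6
-8 18

Output[0,0]: The receptive field on the input at this output position is [-5 9 / -2 1]. Elementwise product with the kernel and sum: -5·-2 + 9·1 + -2·-1 + 1·2.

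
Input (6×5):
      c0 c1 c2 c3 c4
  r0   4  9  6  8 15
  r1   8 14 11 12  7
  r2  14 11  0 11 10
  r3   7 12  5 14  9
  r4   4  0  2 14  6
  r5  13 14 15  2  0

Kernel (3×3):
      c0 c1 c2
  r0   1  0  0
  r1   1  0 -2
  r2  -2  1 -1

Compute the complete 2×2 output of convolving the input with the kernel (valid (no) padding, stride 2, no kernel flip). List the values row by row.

Output[0,0]: The receptive field on the input at this output position is [4 9 6 / 8 14 11 / 14 11 0]. Elementwise product with the kernel and sum: 4·1 + 8·1 + 11·-2 + 14·-2 + 11·1 + 0·-1.
Output[0,1]: The receptive field on the input at this output position is [6 8 15 / 11 12 7 / 0 11 10]. Elementwise product with the kernel and sum: 6·1 + 11·1 + 7·-2 + 0·-2 + 11·1 + 10·-1.

-27 4
1 -9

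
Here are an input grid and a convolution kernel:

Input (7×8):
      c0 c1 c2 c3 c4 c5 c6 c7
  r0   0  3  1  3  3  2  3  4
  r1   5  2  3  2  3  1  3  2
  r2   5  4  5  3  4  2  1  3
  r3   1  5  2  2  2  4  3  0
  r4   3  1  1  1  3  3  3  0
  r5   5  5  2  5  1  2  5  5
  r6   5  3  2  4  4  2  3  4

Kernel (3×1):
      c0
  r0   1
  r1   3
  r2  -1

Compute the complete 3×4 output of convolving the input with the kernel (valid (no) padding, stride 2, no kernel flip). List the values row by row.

Output[0,0]: The receptive field on the input at this output position is [0 / 5 / 5]. Elementwise product with the kernel and sum: 0·1 + 5·3 + 5·-1.
Output[0,1]: The receptive field on the input at this output position is [1 / 3 / 5]. Elementwise product with the kernel and sum: 1·1 + 3·3 + 5·-1.

10 5 8 11
5 10 7 7
13 5 2 15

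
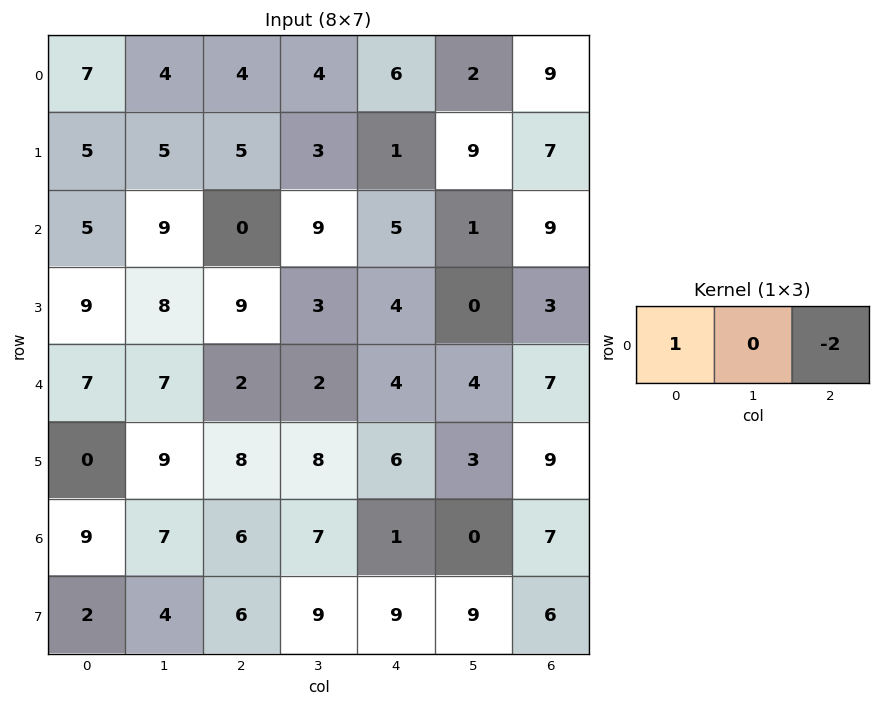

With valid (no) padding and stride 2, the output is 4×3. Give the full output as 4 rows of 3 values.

-1 -8 -12
5 -10 -13
3 -6 -10
-3 4 -13

Output[0,0]: The receptive field on the input at this output position is [7 4 4]. Elementwise product with the kernel and sum: 7·1 + 4·-2.
Output[0,1]: The receptive field on the input at this output position is [4 4 6]. Elementwise product with the kernel and sum: 4·1 + 6·-2.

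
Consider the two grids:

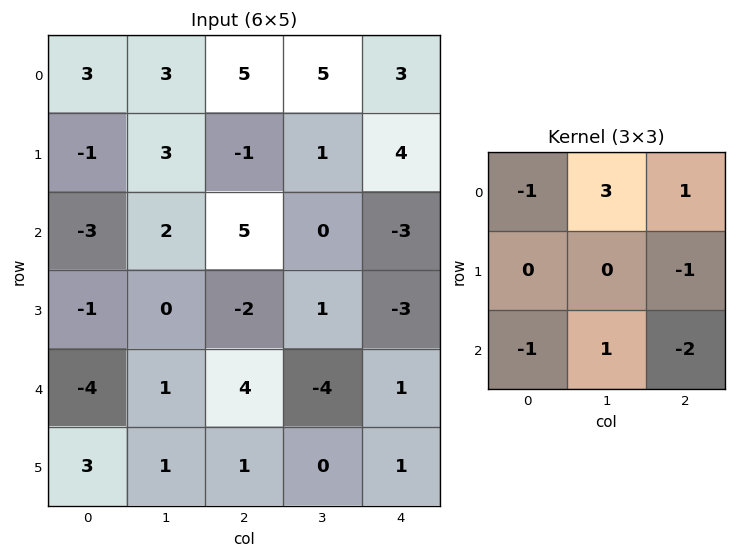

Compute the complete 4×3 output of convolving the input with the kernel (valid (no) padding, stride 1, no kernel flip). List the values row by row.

Output[0,0]: The receptive field on the input at this output position is [3 3 5 / -1 3 -1 / -3 2 5]. Elementwise product with the kernel and sum: 3·-1 + 3·3 + 5·1 + -1·-1 + -3·-1 + 2·1 + 5·-2.

7 19 10
9 -9 20
13 23 -15
-9 -1 -2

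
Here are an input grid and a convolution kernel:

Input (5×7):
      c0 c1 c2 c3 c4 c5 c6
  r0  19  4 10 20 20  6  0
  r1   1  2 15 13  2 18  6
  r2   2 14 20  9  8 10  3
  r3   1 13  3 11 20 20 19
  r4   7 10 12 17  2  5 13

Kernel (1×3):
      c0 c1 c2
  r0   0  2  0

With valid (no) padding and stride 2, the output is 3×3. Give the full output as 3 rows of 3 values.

Output[0,0]: The receptive field on the input at this output position is [19 4 10]. Elementwise product with the kernel and sum: 4·2.
Output[0,1]: The receptive field on the input at this output position is [10 20 20]. Elementwise product with the kernel and sum: 20·2.

8 40 12
28 18 20
20 34 10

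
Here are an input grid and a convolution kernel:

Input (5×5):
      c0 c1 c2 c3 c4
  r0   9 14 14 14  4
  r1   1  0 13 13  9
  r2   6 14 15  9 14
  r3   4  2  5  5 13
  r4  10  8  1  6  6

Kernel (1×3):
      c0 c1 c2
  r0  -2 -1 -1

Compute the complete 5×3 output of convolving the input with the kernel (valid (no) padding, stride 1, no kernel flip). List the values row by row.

Output[0,0]: The receptive field on the input at this output position is [9 14 14]. Elementwise product with the kernel and sum: 9·-2 + 14·-1 + 14·-1.
Output[0,1]: The receptive field on the input at this output position is [14 14 14]. Elementwise product with the kernel and sum: 14·-2 + 14·-1 + 14·-1.

-46 -56 -46
-15 -26 -48
-41 -52 -53
-15 -14 -28
-29 -23 -14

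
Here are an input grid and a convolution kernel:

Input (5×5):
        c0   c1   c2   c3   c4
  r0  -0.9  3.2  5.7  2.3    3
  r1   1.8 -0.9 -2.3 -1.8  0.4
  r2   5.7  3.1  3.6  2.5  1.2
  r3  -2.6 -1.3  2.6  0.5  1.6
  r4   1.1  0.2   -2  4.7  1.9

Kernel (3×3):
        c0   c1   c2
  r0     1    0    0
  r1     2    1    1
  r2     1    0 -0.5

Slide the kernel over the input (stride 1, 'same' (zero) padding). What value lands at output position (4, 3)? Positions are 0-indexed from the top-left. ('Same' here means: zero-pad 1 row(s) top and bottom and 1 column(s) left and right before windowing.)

5.2

The receptive field on the zero-padded input at this output position is [2.6 0.5 1.6 / -2 4.7 1.9 / 0 0 0]. Elementwise product with the kernel and sum: 2.6·1 + -2·2 + 4.7·1 + 1.9·1 + 0·1 + 0·-0.5.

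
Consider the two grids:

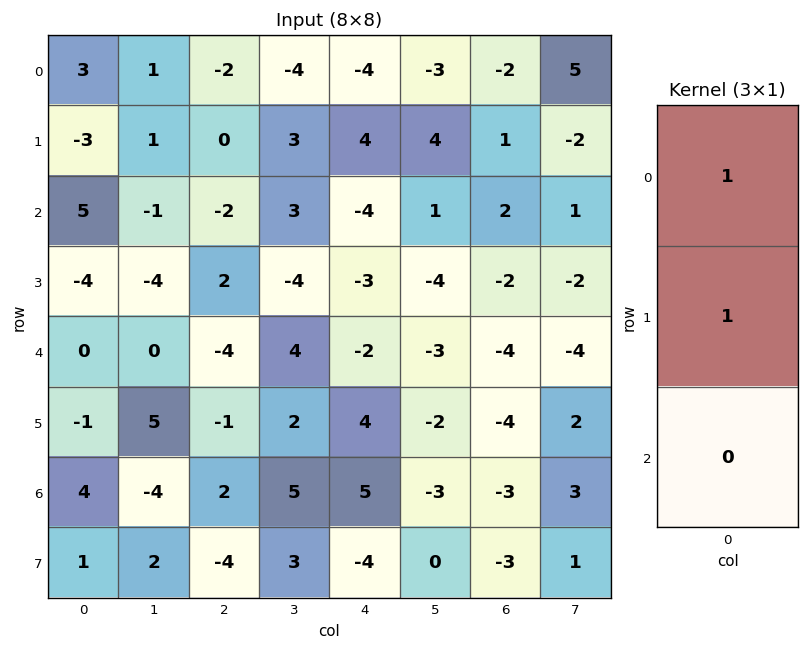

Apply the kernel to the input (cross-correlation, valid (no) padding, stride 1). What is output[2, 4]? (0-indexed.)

The receptive field on the input at this output position is [-4 / -3 / -2]. Elementwise product with the kernel and sum: -4·1 + -3·1.

-7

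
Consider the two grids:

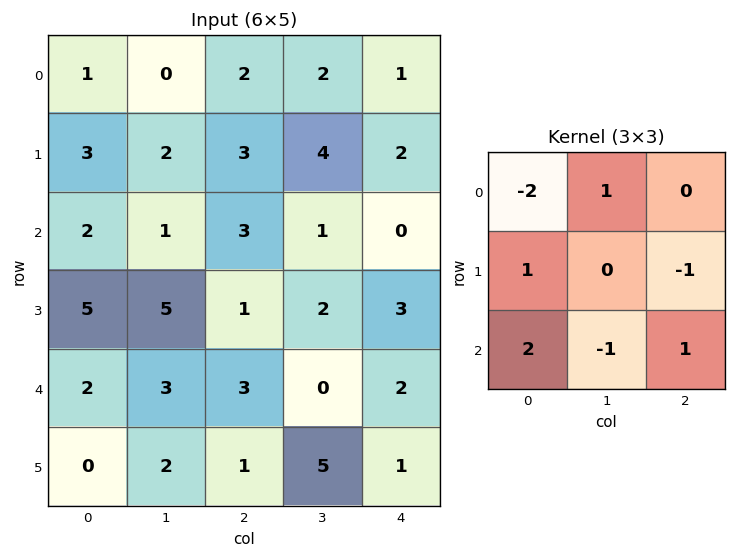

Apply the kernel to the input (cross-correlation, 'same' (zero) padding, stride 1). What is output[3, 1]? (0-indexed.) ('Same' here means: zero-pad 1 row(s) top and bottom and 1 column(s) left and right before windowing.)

The receptive field on the zero-padded input at this output position is [2 1 3 / 5 5 1 / 2 3 3]. Elementwise product with the kernel and sum: 2·-2 + 1·1 + 5·1 + 1·-1 + 2·2 + 3·-1 + 3·1.

5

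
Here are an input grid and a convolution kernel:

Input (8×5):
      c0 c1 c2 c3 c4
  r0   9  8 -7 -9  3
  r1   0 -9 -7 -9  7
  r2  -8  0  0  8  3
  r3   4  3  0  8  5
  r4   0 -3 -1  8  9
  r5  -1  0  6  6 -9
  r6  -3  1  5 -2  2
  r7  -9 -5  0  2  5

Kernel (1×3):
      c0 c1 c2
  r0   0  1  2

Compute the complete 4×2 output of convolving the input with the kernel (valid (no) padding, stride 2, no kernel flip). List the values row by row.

Output[0,0]: The receptive field on the input at this output position is [9 8 -7]. Elementwise product with the kernel and sum: 8·1 + -7·2.
Output[0,1]: The receptive field on the input at this output position is [-7 -9 3]. Elementwise product with the kernel and sum: -9·1 + 3·2.

-6 -3
0 14
-5 26
11 2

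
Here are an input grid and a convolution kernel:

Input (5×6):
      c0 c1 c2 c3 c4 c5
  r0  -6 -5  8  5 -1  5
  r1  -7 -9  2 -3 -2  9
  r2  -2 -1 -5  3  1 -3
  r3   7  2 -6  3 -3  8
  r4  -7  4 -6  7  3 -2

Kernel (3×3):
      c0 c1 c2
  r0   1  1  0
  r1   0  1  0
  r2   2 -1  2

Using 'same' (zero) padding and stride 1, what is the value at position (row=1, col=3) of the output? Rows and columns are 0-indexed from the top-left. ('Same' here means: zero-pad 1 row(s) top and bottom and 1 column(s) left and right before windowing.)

-1

The receptive field on the zero-padded input at this output position is [8 5 -1 / 2 -3 -2 / -5 3 1]. Elementwise product with the kernel and sum: 8·1 + 5·1 + -3·1 + -5·2 + 3·-1 + 1·2.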